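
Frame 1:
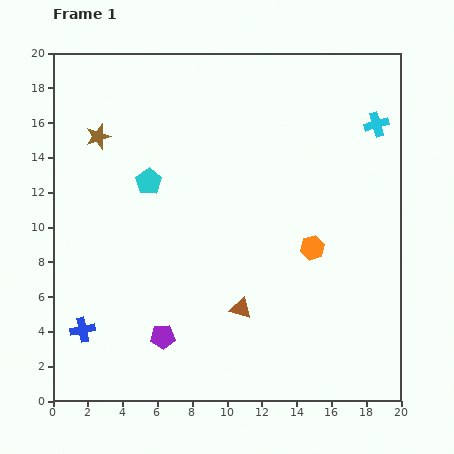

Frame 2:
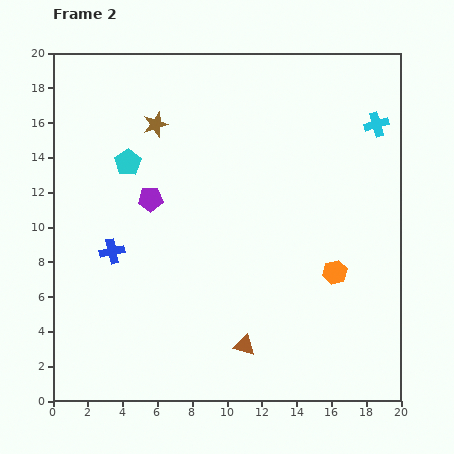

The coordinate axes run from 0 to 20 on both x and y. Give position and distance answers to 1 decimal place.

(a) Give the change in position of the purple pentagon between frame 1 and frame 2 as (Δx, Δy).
(-0.7, 7.9)

The purple pentagon was at (6.3, 3.7) in frame 1 and (5.6, 11.6) in frame 2.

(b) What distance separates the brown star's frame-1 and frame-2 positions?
3.4

The brown star moved from (2.6, 15.2) to (5.9, 15.9), a distance of √(3.3² + 0.7²) ≈ 3.4.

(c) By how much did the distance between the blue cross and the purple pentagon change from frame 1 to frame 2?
-0.9

Distance in frame 1: 4.6. Distance in frame 2: 3.7.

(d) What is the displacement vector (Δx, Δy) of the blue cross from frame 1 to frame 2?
(1.7, 4.5)

The blue cross was at (1.7, 4.1) in frame 1 and (3.4, 8.6) in frame 2.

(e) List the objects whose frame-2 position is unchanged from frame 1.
the cyan cross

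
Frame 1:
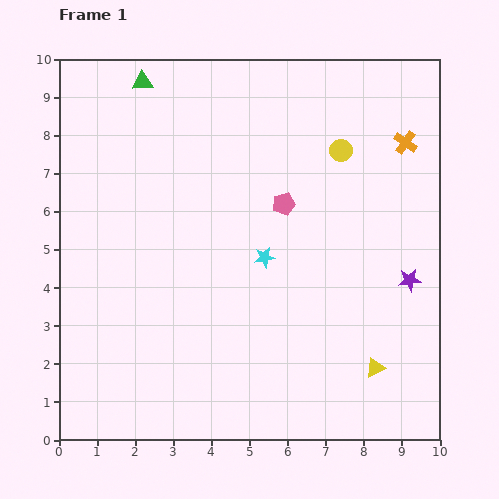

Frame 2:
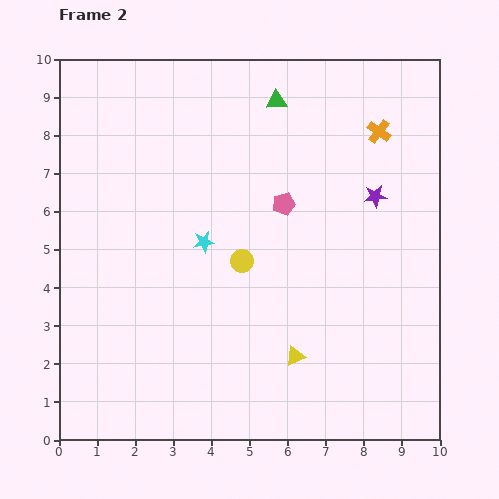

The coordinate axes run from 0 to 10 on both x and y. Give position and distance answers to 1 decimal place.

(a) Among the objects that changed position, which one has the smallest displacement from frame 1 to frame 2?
the orange cross

(moved 0.8)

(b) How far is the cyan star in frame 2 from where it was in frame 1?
1.6

The cyan star moved from (5.4, 4.8) to (3.8, 5.2), a distance of √(1.6² + 0.4²) ≈ 1.6.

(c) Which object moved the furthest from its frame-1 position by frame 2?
the yellow circle

(moved 3.9; next 3.5)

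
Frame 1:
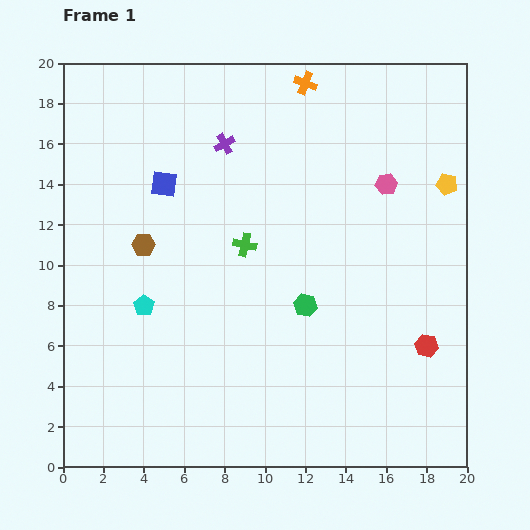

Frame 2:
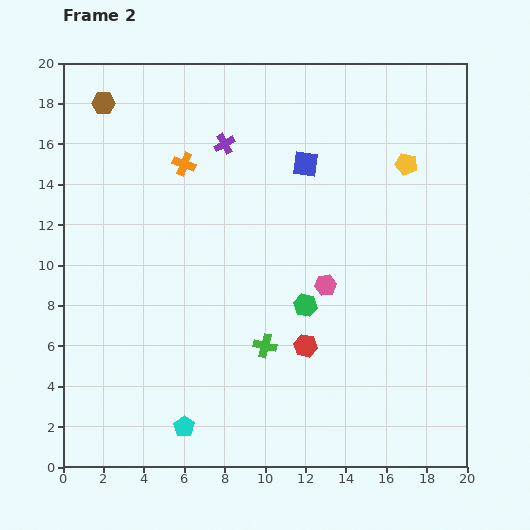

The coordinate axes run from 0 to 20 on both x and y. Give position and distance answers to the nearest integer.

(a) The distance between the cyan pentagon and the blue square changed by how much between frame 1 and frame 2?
+8

Distance in frame 1: 6. Distance in frame 2: 14.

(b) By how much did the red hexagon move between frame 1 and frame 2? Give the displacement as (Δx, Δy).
(-6, 0)

The red hexagon was at (18, 6) in frame 1 and (12, 6) in frame 2.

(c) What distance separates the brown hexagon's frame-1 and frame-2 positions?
7

The brown hexagon moved from (4, 11) to (2, 18), a distance of √(2² + 7²) ≈ 7.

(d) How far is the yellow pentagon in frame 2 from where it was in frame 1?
2

The yellow pentagon moved from (19, 14) to (17, 15), a distance of √(2² + 1²) ≈ 2.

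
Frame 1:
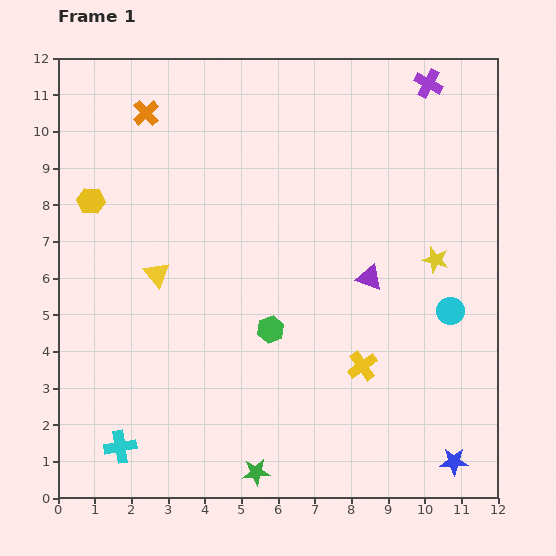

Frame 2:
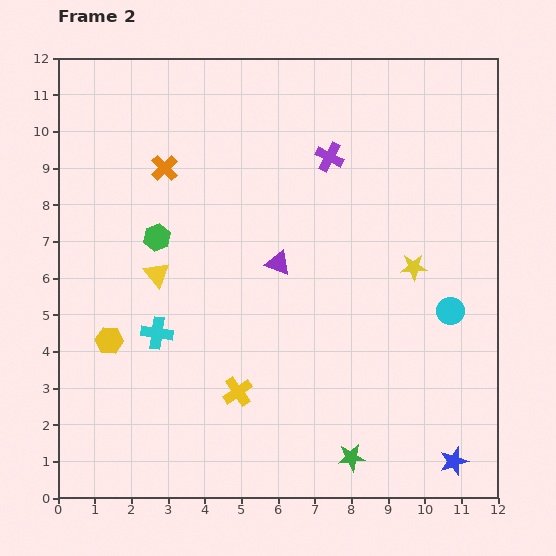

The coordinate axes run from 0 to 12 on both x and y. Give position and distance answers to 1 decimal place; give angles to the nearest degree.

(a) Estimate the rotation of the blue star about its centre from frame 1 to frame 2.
19° counter-clockwise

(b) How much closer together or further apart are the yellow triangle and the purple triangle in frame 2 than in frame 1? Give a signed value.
-2.5

Distance in frame 1: 5.8. Distance in frame 2: 3.3.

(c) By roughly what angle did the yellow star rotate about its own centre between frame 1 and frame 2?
16° counter-clockwise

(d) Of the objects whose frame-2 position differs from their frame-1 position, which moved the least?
the yellow star

(moved 0.6)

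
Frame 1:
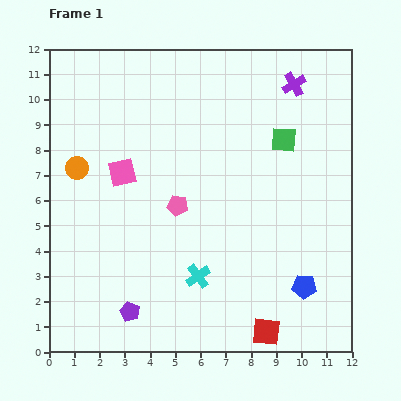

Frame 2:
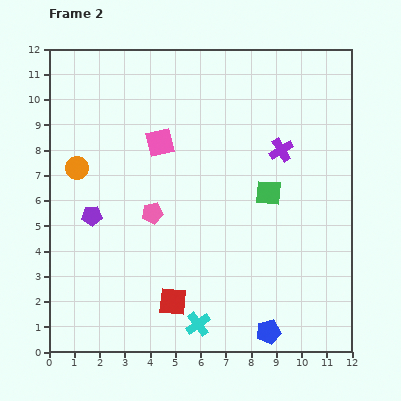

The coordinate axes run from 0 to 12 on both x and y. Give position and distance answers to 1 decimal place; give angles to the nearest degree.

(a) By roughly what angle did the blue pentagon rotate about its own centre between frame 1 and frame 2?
16° counter-clockwise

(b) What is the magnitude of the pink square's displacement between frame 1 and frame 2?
1.9

The pink square moved from (2.9, 7.1) to (4.4, 8.3), a distance of √(1.5² + 1.2²) ≈ 1.9.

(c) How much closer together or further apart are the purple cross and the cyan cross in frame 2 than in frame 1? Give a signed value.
-0.9

Distance in frame 1: 8.5. Distance in frame 2: 7.6.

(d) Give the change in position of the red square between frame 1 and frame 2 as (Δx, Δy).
(-3.7, 1.2)

The red square was at (8.6, 0.8) in frame 1 and (4.9, 2.0) in frame 2.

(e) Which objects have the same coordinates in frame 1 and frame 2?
the orange circle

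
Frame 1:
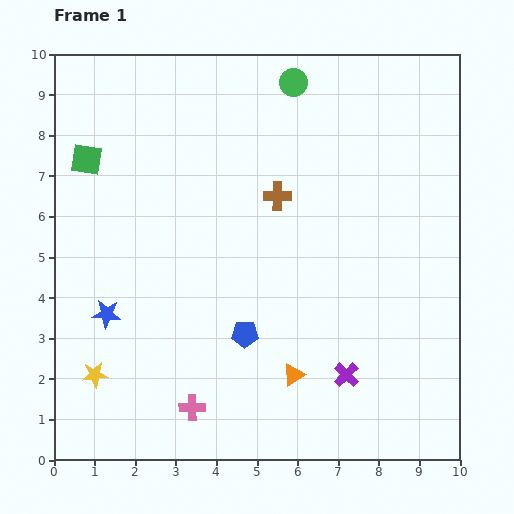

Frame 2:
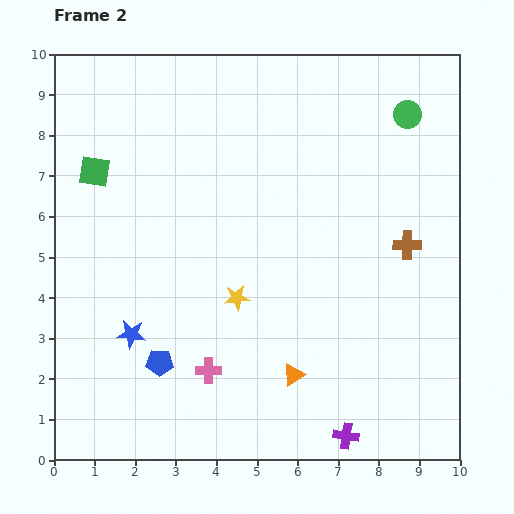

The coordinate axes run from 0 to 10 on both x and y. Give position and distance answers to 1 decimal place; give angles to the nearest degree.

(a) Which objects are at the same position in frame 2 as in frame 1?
the orange triangle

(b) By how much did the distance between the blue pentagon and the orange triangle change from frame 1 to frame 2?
+1.7

Distance in frame 1: 1.6. Distance in frame 2: 3.3.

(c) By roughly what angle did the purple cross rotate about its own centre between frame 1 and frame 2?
37° counter-clockwise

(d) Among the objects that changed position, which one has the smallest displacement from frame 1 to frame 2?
the green square

(moved 0.4)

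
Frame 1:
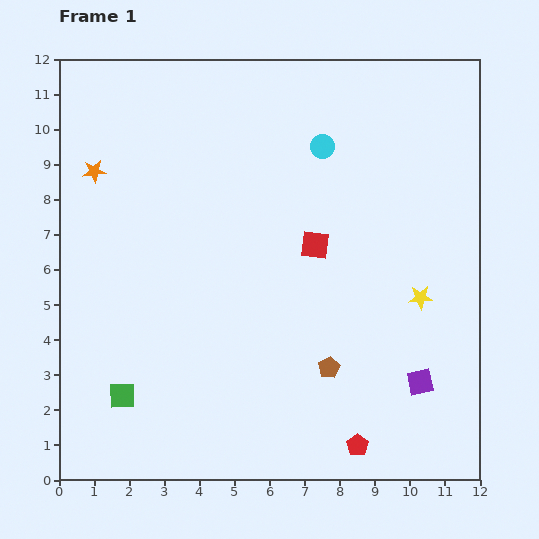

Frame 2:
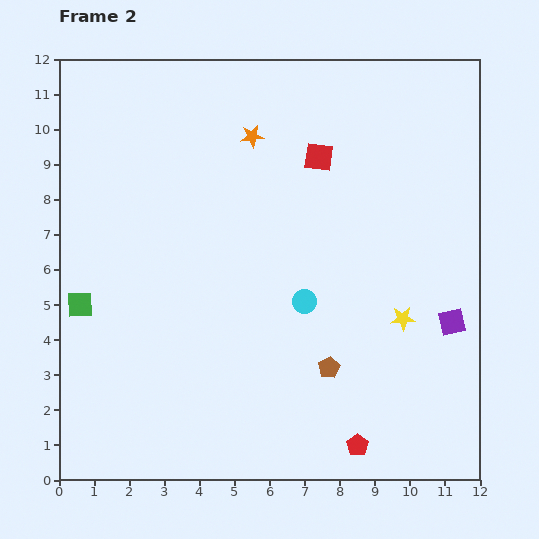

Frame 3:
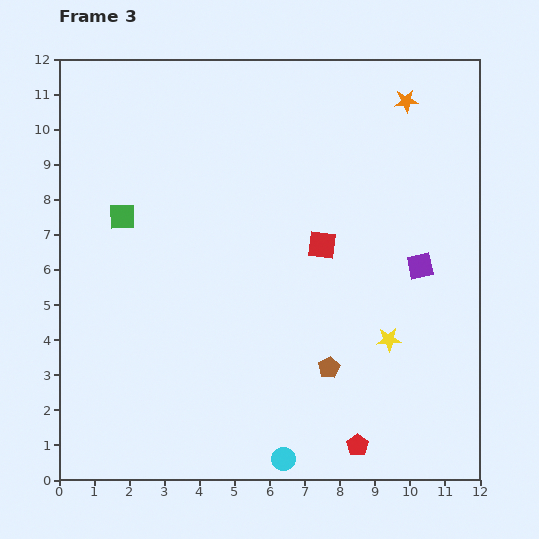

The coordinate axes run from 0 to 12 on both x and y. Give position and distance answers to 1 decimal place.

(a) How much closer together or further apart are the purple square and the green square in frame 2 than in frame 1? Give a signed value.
+2.1

Distance in frame 1: 8.5. Distance in frame 2: 10.6.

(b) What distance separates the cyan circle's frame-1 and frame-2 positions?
4.4

The cyan circle moved from (7.5, 9.5) to (7.0, 5.1), a distance of √(0.5² + 4.4²) ≈ 4.4.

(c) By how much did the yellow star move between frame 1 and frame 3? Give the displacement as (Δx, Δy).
(-0.9, -1.2)

The yellow star was at (10.3, 5.2) in frame 1 and (9.4, 4.0) in frame 3.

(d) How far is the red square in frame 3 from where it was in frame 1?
0.2

The red square moved from (7.3, 6.7) to (7.5, 6.7), a distance of √(0.2² + 0.0²) ≈ 0.2.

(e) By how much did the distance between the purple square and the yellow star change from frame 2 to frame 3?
+0.9

Distance in frame 2: 1.4. Distance in frame 3: 2.3.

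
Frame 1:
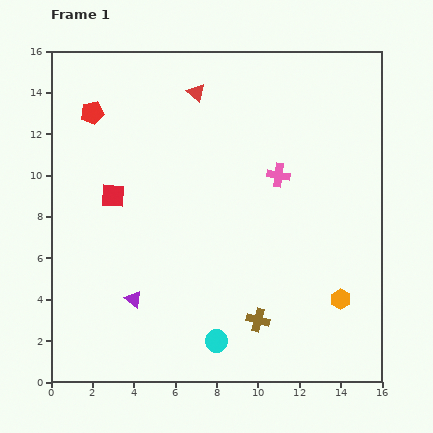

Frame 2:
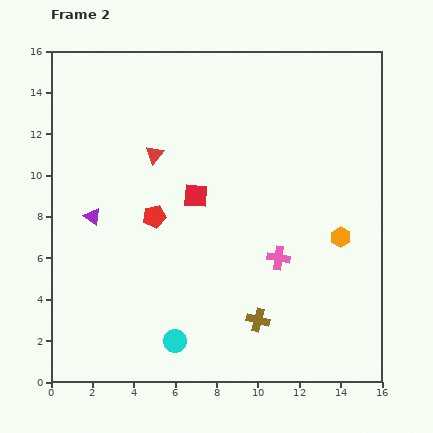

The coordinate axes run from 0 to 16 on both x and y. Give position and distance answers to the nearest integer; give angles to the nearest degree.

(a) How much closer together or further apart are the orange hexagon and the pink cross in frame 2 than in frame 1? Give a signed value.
-4

Distance in frame 1: 7. Distance in frame 2: 3.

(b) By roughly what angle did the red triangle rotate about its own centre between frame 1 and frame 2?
29° clockwise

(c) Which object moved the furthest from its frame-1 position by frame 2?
the red pentagon

(moved 6; next 4)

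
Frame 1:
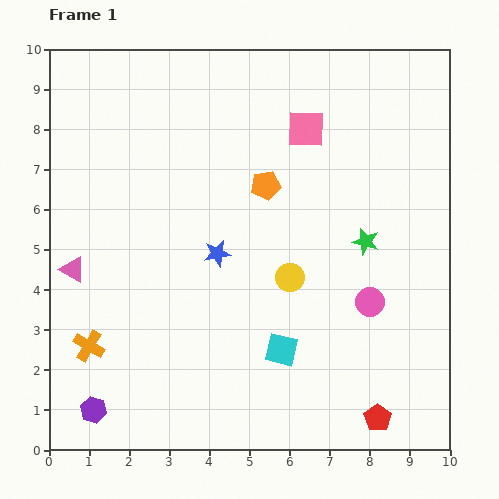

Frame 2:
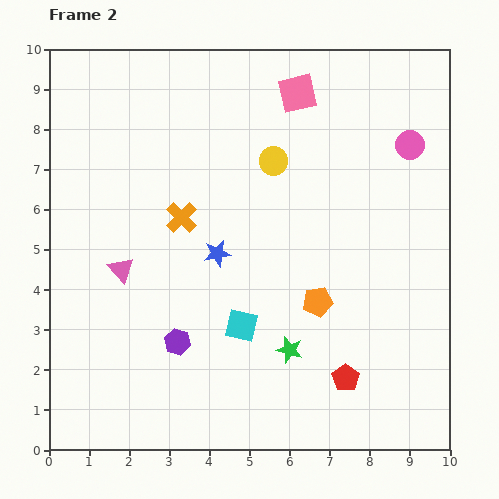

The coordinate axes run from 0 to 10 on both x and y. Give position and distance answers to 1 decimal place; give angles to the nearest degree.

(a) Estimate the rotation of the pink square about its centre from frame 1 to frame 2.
15° counter-clockwise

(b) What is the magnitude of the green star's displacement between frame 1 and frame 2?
3.3

The green star moved from (7.9, 5.2) to (6.0, 2.5), a distance of √(1.9² + 2.7²) ≈ 3.3.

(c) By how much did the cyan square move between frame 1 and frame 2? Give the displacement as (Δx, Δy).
(-1.0, 0.6)

The cyan square was at (5.8, 2.5) in frame 1 and (4.8, 3.1) in frame 2.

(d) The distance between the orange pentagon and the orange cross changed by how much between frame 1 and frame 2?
-1.9

Distance in frame 1: 5.9. Distance in frame 2: 4.0.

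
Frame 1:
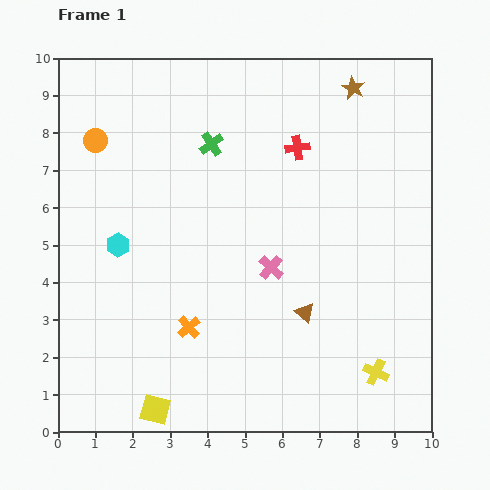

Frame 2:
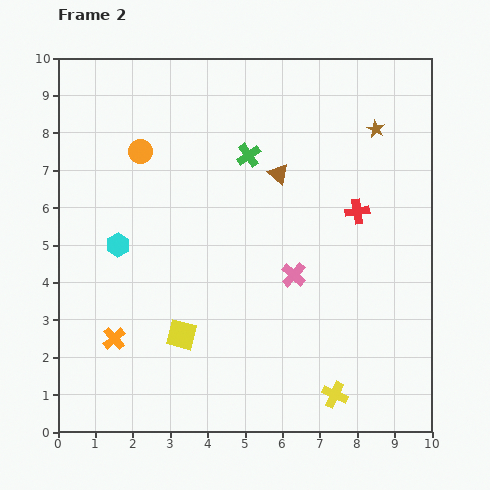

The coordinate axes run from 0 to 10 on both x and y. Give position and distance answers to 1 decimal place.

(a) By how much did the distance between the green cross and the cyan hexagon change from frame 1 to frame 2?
+0.5

Distance in frame 1: 3.7. Distance in frame 2: 4.2.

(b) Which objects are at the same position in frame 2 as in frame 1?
the cyan hexagon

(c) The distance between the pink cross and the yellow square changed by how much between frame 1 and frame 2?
-1.5

Distance in frame 1: 4.9. Distance in frame 2: 3.4.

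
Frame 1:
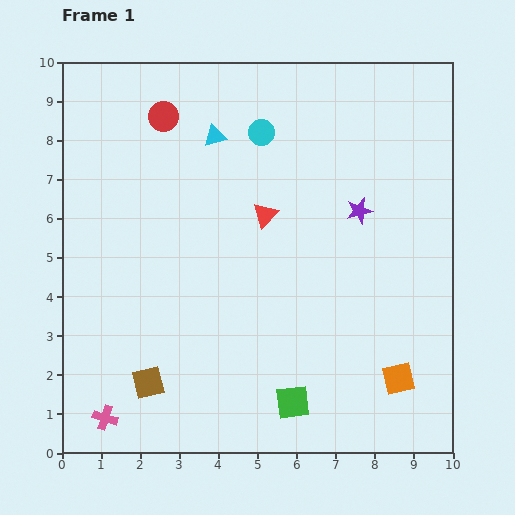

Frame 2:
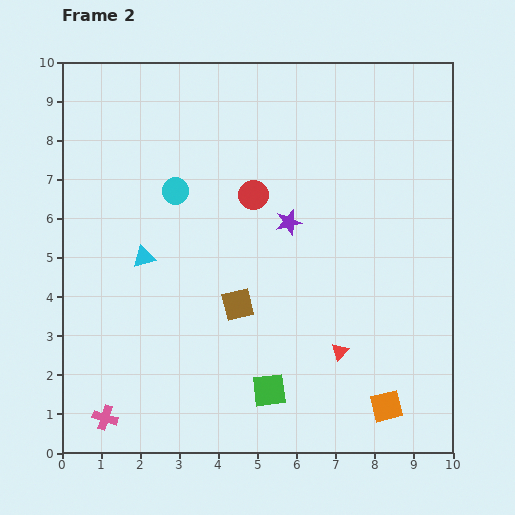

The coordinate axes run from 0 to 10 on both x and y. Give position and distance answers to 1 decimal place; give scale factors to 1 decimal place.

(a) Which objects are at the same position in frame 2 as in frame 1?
the pink cross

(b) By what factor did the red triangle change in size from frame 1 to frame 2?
0.7×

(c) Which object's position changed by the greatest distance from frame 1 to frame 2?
the red triangle

(moved 4.0; next 3.6)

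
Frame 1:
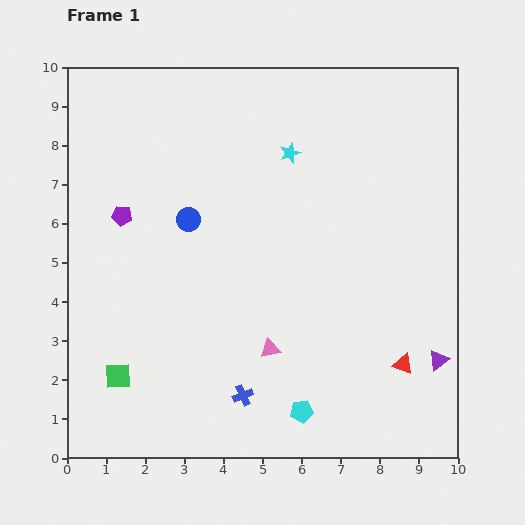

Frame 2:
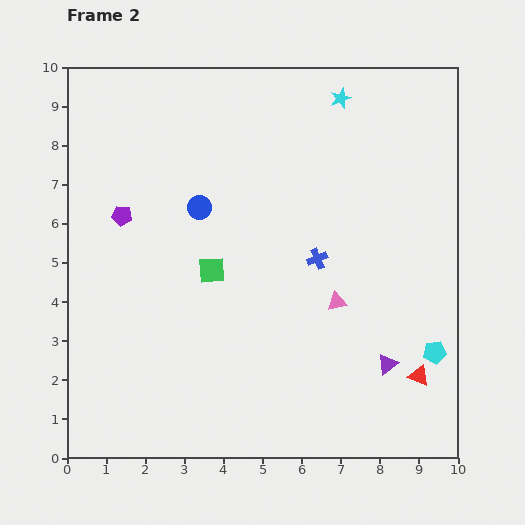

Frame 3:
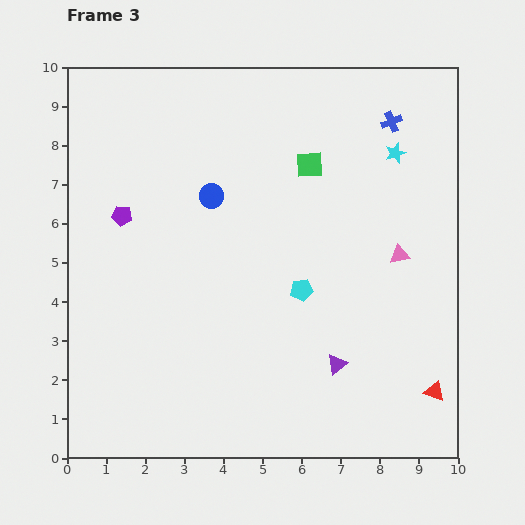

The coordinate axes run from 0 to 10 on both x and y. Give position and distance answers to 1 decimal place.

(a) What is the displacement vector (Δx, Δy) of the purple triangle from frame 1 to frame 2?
(-1.3, -0.1)

The purple triangle was at (9.5, 2.5) in frame 1 and (8.2, 2.4) in frame 2.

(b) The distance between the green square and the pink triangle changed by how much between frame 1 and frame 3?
-0.7

Distance in frame 1: 4.0. Distance in frame 3: 3.3.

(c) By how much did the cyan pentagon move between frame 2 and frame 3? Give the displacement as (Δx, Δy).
(-3.4, 1.6)

The cyan pentagon was at (9.4, 2.7) in frame 2 and (6.0, 4.3) in frame 3.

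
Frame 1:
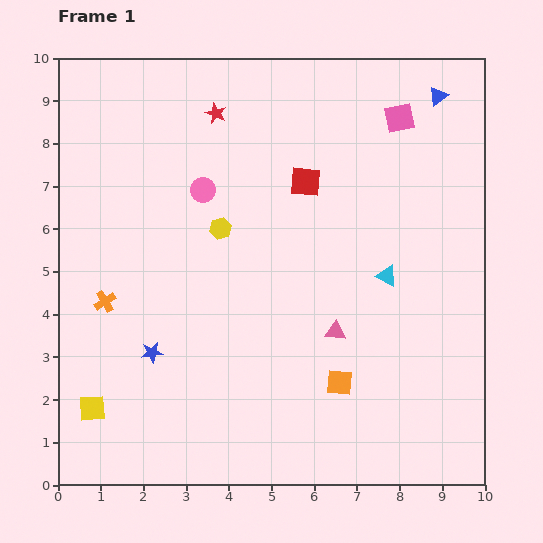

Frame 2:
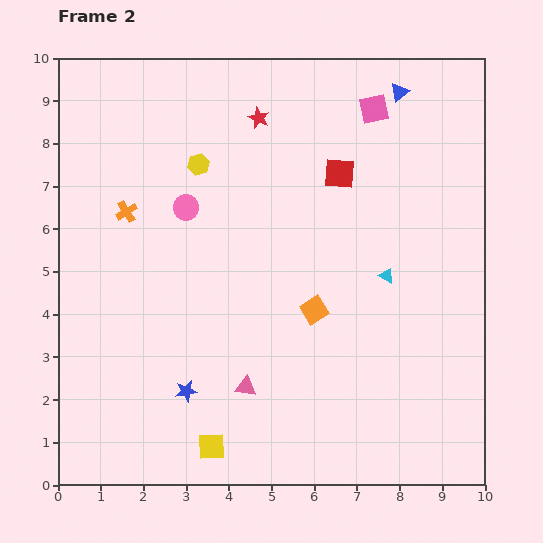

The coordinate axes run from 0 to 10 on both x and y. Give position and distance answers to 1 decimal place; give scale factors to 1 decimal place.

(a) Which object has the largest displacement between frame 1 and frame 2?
the yellow square

(moved 2.9; next 2.5)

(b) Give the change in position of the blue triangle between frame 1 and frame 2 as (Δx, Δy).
(-0.9, 0.1)

The blue triangle was at (8.9, 9.1) in frame 1 and (8.0, 9.2) in frame 2.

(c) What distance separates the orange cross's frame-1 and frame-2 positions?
2.2

The orange cross moved from (1.1, 4.3) to (1.6, 6.4), a distance of √(0.5² + 2.1²) ≈ 2.2.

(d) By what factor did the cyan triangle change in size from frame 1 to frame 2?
0.7×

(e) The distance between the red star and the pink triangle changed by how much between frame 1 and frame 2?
+0.5

Distance in frame 1: 5.8. Distance in frame 2: 6.3.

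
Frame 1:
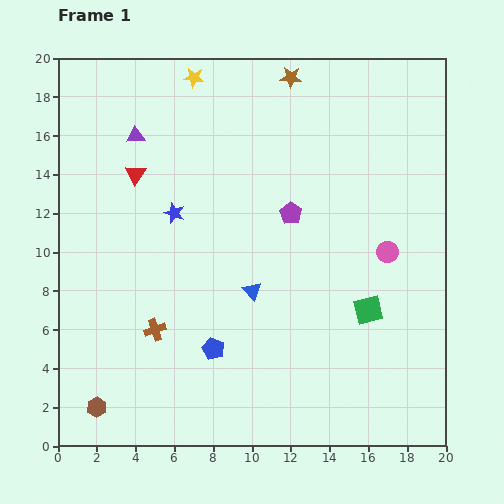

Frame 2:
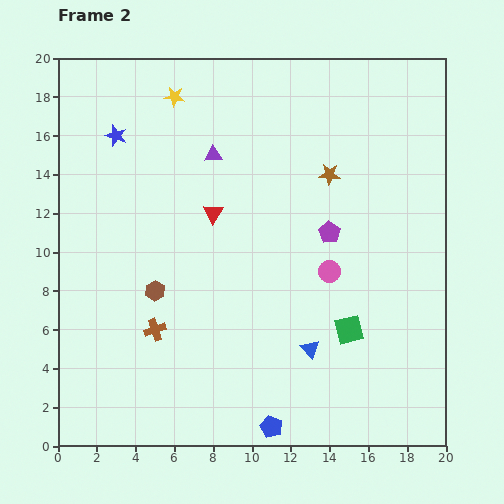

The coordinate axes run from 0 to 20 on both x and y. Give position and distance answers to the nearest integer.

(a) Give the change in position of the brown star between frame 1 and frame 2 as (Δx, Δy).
(2, -5)

The brown star was at (12, 19) in frame 1 and (14, 14) in frame 2.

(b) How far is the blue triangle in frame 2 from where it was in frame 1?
4

The blue triangle moved from (10, 8) to (13, 5), a distance of √(3² + 3²) ≈ 4.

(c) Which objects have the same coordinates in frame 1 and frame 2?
the brown cross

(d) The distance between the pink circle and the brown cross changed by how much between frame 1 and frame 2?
-4

Distance in frame 1: 13. Distance in frame 2: 9.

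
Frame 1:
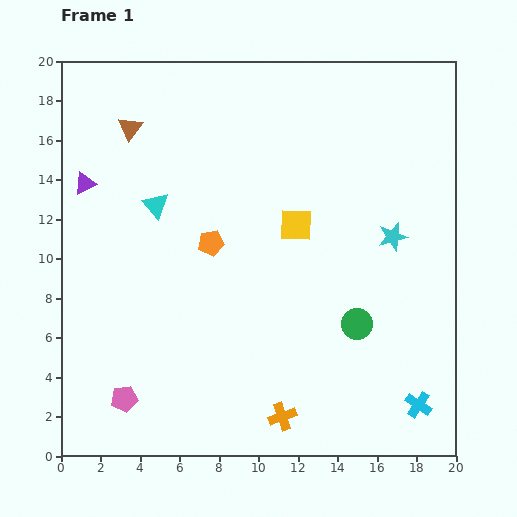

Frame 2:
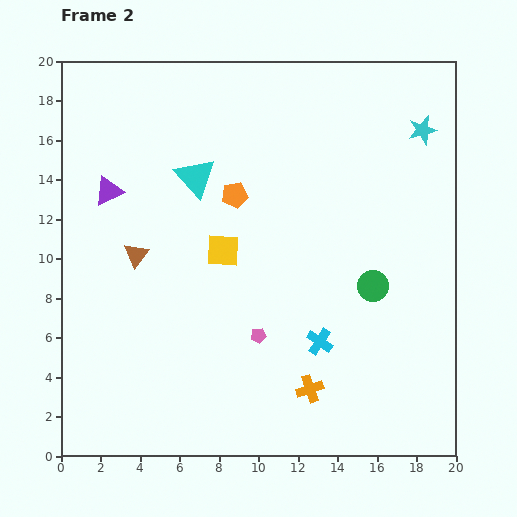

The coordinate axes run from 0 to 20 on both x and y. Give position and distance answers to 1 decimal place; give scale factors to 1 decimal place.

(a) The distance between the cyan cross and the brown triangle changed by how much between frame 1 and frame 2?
-9.9

Distance in frame 1: 20.2. Distance in frame 2: 10.3.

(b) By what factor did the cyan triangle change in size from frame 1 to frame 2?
1.5×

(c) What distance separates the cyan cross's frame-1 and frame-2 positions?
5.9

The cyan cross moved from (18.1, 2.6) to (13.1, 5.8), a distance of √(5.0² + 3.2²) ≈ 5.9.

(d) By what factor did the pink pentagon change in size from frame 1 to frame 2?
0.6×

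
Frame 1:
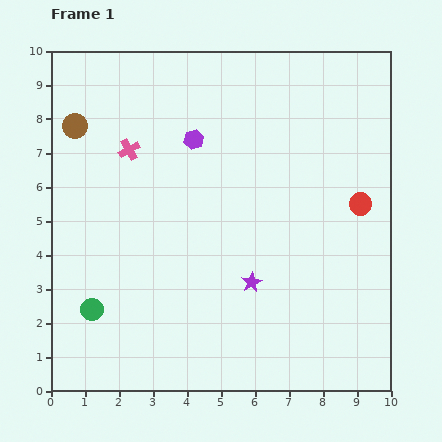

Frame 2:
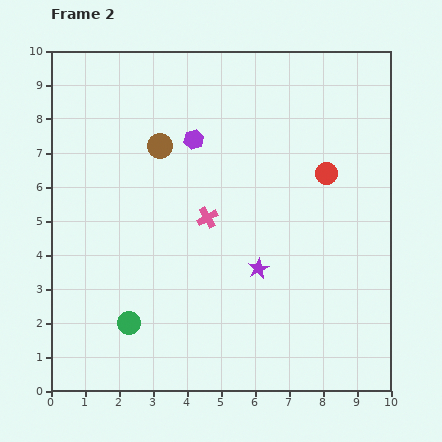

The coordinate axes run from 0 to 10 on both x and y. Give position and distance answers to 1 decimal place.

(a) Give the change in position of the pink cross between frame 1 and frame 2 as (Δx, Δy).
(2.3, -2.0)

The pink cross was at (2.3, 7.1) in frame 1 and (4.6, 5.1) in frame 2.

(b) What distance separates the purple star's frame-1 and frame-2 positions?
0.4

The purple star moved from (5.9, 3.2) to (6.1, 3.6), a distance of √(0.2² + 0.4²) ≈ 0.4.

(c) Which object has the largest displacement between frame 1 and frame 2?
the pink cross

(moved 3.0; next 2.6)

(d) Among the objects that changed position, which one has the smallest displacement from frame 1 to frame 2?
the purple star

(moved 0.4)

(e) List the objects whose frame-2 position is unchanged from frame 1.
the purple hexagon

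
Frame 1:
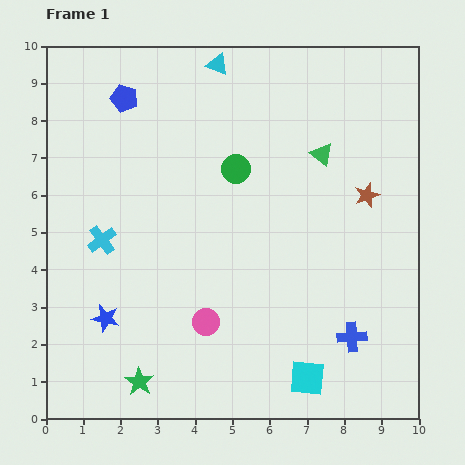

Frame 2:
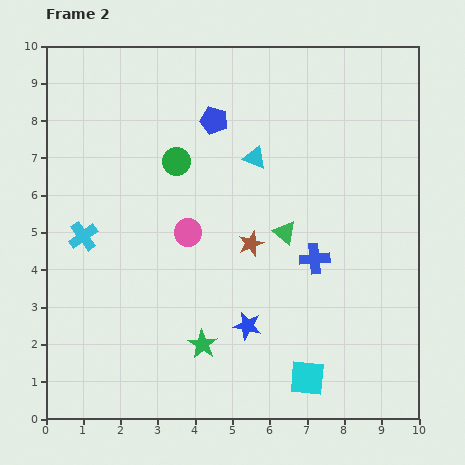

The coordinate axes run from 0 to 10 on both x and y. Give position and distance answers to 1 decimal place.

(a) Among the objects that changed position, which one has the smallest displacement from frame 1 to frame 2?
the cyan cross

(moved 0.5)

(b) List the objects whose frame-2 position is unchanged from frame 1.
the cyan square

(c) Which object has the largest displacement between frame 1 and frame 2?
the blue star

(moved 3.8; next 3.4)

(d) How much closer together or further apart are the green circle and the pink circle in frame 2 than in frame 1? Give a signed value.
-2.3

Distance in frame 1: 4.2. Distance in frame 2: 1.9.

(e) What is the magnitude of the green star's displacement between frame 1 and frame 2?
2.0

The green star moved from (2.5, 1.0) to (4.2, 2.0), a distance of √(1.7² + 1.0²) ≈ 2.0.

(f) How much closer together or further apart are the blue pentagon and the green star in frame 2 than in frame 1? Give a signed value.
-1.6

Distance in frame 1: 7.6. Distance in frame 2: 6.0.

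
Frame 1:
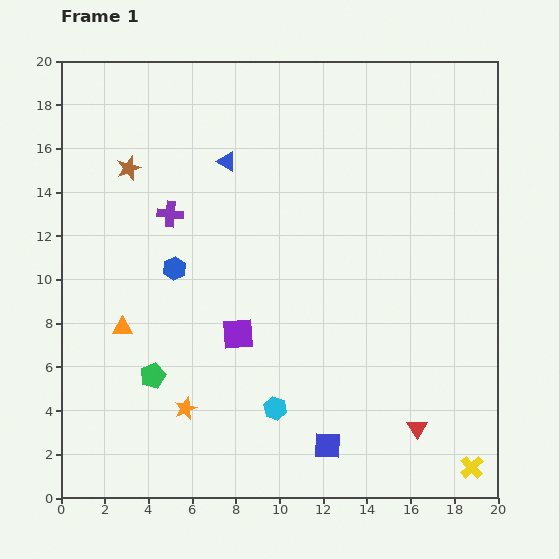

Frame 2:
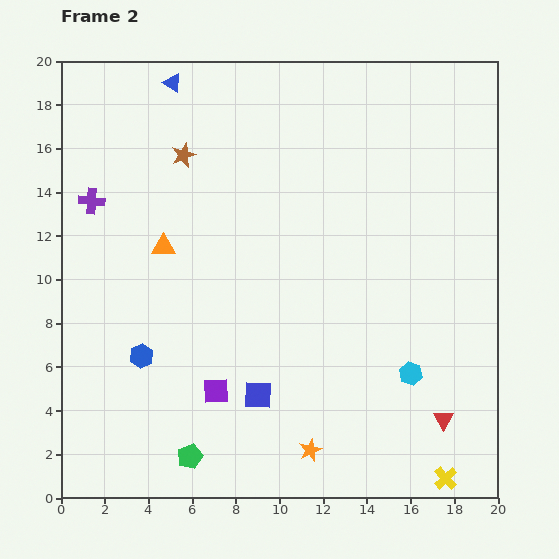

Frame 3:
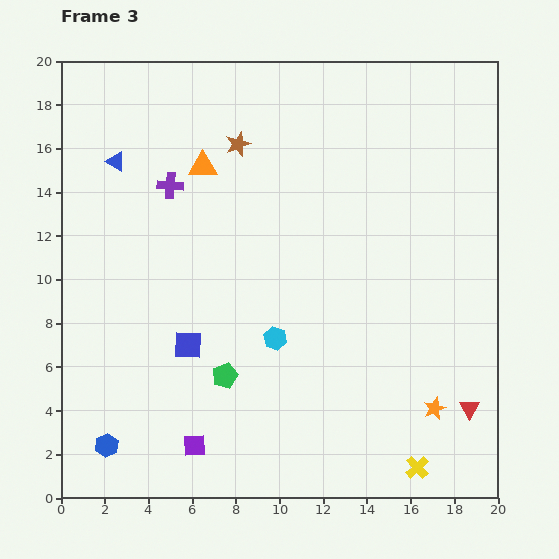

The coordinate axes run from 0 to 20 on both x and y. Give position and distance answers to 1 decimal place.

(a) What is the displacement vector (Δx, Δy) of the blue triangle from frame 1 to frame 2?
(-2.5, 3.6)

The blue triangle was at (7.6, 15.4) in frame 1 and (5.1, 19.0) in frame 2.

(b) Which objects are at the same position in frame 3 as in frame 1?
none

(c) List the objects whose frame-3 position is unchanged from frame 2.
none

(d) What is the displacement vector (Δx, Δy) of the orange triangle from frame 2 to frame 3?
(1.8, 3.7)

The orange triangle was at (4.7, 11.5) in frame 2 and (6.5, 15.2) in frame 3.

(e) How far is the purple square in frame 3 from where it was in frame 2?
2.7

The purple square moved from (7.1, 4.9) to (6.1, 2.4), a distance of √(1.0² + 2.5²) ≈ 2.7.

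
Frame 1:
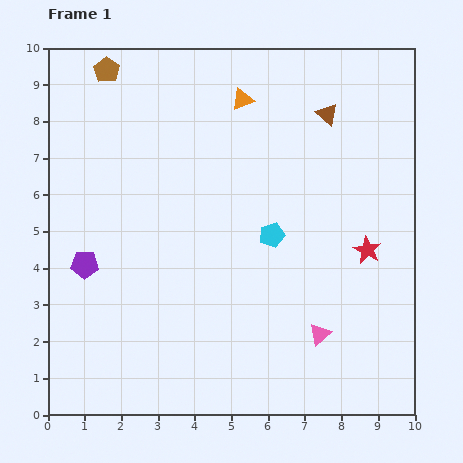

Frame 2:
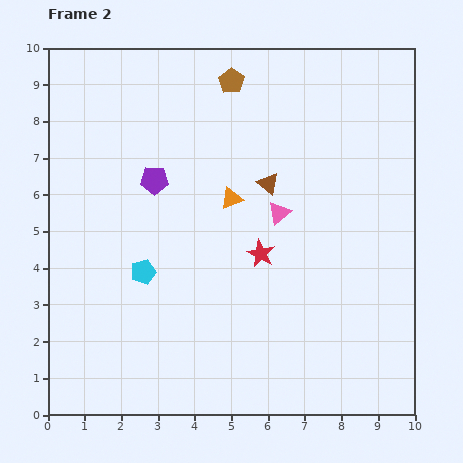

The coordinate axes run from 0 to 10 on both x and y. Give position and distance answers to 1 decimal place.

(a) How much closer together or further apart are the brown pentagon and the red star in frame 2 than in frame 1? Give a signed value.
-3.8

Distance in frame 1: 8.6. Distance in frame 2: 4.8.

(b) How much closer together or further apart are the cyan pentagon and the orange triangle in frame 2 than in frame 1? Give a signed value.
-0.7

Distance in frame 1: 3.8. Distance in frame 2: 3.1.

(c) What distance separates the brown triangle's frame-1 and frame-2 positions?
2.5

The brown triangle moved from (7.6, 8.2) to (6.0, 6.3), a distance of √(1.6² + 1.9²) ≈ 2.5.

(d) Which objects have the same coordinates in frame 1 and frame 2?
none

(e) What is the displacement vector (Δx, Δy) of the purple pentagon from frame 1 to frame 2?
(1.9, 2.3)

The purple pentagon was at (1.0, 4.1) in frame 1 and (2.9, 6.4) in frame 2.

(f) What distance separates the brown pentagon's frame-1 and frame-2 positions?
3.4

The brown pentagon moved from (1.6, 9.4) to (5.0, 9.1), a distance of √(3.4² + 0.3²) ≈ 3.4.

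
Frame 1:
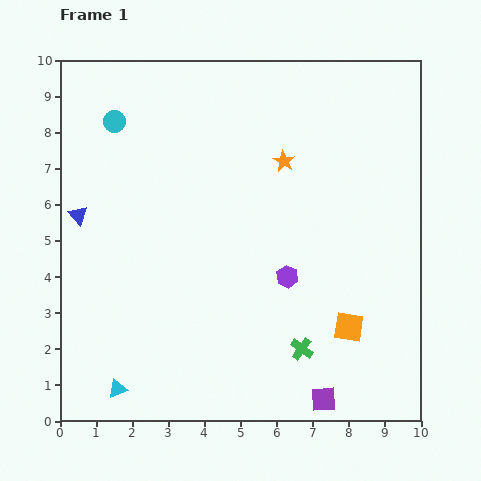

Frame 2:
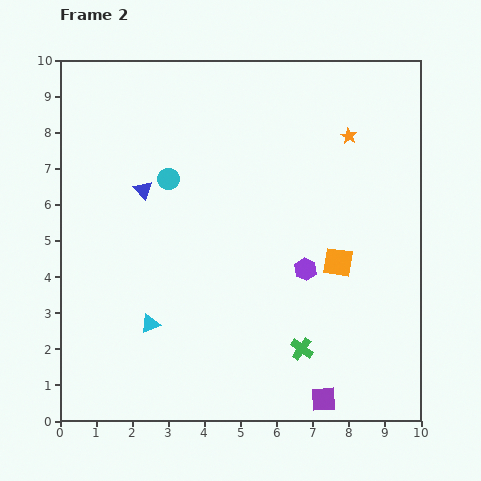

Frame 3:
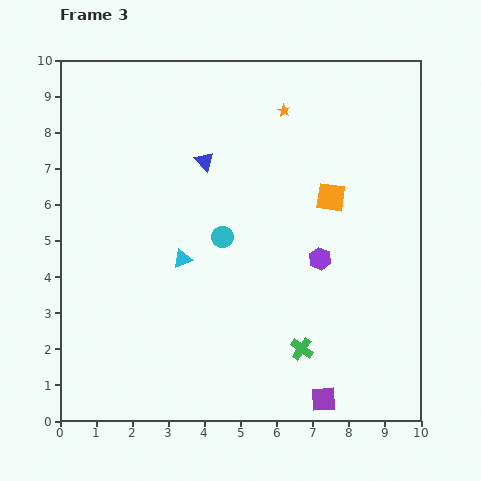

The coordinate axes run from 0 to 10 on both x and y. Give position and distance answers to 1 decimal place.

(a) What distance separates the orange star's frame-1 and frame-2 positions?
1.9

The orange star moved from (6.2, 7.2) to (8.0, 7.9), a distance of √(1.8² + 0.7²) ≈ 1.9.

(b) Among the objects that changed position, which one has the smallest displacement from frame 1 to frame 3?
the purple hexagon

(moved 1.0)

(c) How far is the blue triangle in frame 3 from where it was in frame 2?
1.9

The blue triangle moved from (2.3, 6.4) to (4.0, 7.2), a distance of √(1.7² + 0.8²) ≈ 1.9.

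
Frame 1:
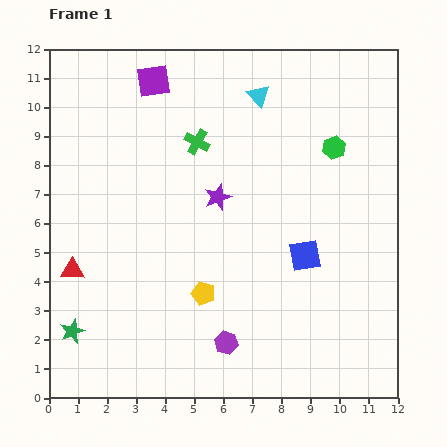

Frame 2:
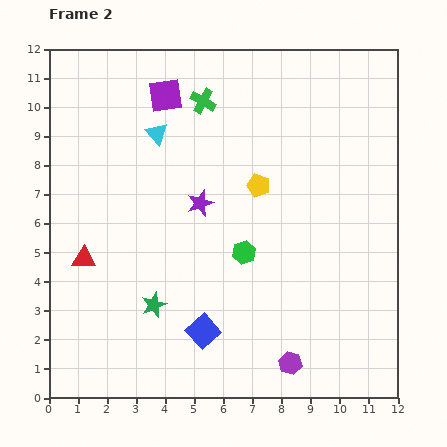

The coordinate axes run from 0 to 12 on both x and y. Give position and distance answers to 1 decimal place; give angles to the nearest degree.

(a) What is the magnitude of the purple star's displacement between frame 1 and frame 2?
0.6

The purple star moved from (5.8, 6.9) to (5.2, 6.7), a distance of √(0.6² + 0.2²) ≈ 0.6.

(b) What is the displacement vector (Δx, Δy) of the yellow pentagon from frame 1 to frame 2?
(1.9, 3.7)

The yellow pentagon was at (5.3, 3.6) in frame 1 and (7.2, 7.3) in frame 2.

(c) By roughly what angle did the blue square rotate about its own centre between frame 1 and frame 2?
32° counter-clockwise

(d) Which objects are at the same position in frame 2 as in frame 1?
none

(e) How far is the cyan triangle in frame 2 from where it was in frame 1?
3.7

The cyan triangle moved from (7.2, 10.4) to (3.7, 9.1), a distance of √(3.5² + 1.3²) ≈ 3.7.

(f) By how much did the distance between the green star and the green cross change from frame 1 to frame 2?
-0.6

Distance in frame 1: 7.8. Distance in frame 2: 7.2.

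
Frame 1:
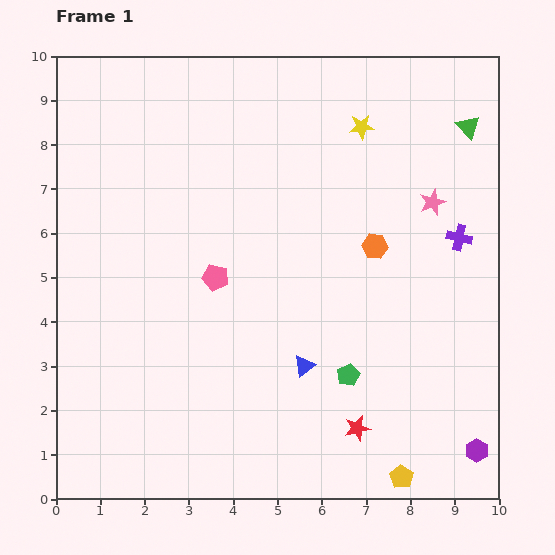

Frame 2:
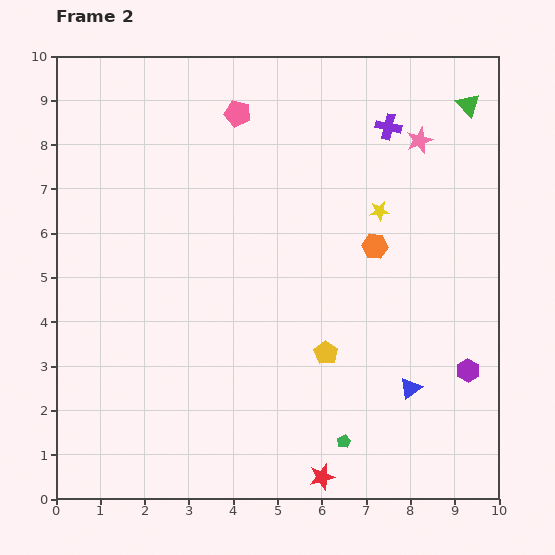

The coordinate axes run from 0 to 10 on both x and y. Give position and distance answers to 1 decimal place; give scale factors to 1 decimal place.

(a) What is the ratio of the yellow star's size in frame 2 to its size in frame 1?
0.8×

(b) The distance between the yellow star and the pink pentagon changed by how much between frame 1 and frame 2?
-0.8

Distance in frame 1: 4.7. Distance in frame 2: 3.9.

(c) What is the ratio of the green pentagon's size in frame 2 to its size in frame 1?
0.6×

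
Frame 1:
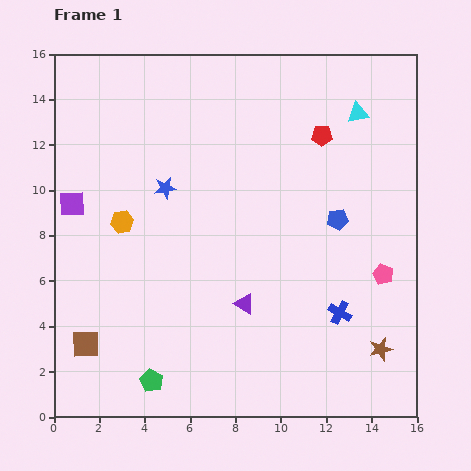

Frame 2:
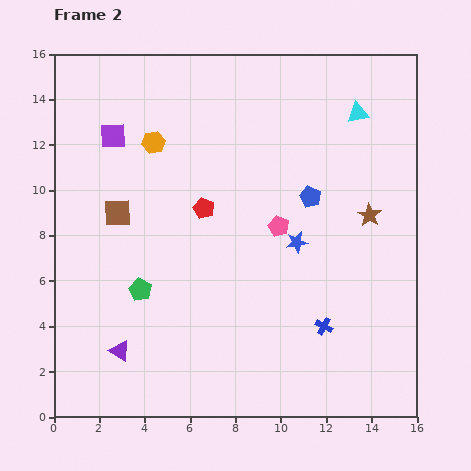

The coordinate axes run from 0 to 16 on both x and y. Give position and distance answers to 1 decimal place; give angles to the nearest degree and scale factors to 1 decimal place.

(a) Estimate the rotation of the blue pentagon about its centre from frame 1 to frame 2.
31° clockwise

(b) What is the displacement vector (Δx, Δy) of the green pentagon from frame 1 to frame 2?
(-0.5, 4.0)

The green pentagon was at (4.3, 1.6) in frame 1 and (3.8, 5.6) in frame 2.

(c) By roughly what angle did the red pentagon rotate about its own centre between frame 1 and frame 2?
22° clockwise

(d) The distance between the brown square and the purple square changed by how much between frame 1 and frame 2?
-2.8

Distance in frame 1: 6.2. Distance in frame 2: 3.4.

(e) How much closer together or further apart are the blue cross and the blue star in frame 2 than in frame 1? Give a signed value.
-5.6

Distance in frame 1: 9.5. Distance in frame 2: 3.9.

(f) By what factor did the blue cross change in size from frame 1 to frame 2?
0.8×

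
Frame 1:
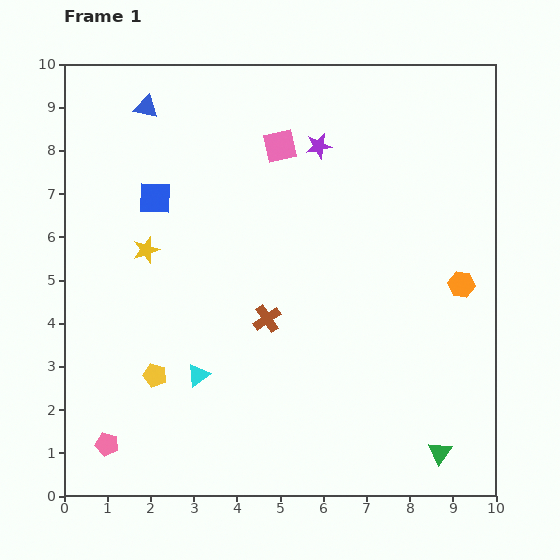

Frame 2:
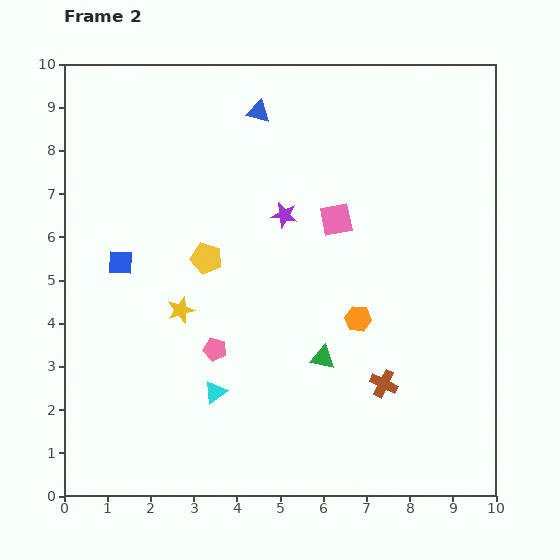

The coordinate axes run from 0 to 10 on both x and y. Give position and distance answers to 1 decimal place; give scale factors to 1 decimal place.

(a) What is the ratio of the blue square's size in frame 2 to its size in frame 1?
0.8×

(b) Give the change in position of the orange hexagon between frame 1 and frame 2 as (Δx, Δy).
(-2.4, -0.8)

The orange hexagon was at (9.2, 4.9) in frame 1 and (6.8, 4.1) in frame 2.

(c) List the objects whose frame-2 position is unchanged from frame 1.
none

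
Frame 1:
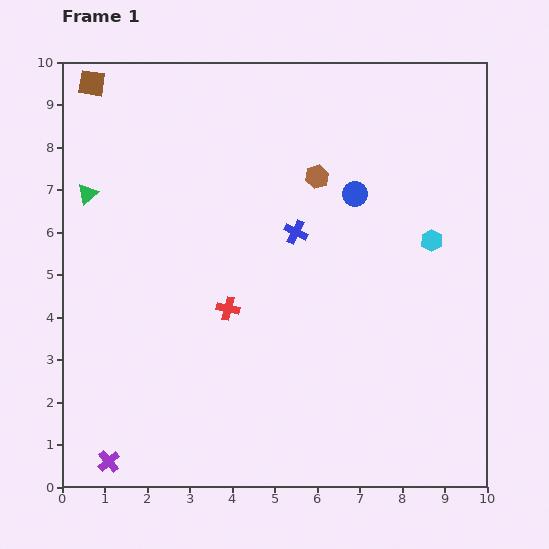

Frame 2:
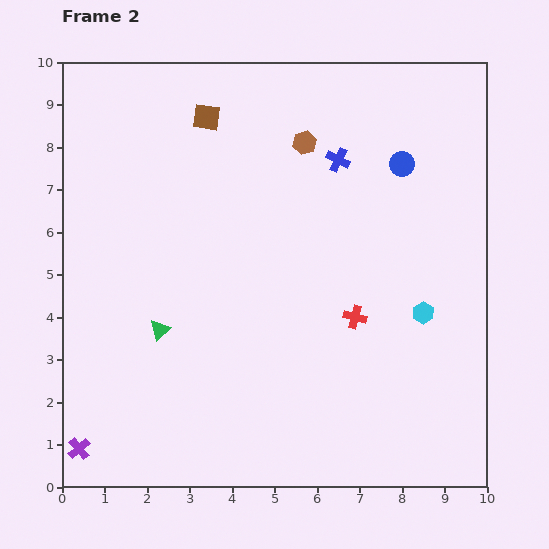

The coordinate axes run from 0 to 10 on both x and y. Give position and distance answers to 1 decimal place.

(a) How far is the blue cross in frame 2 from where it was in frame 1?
2.0

The blue cross moved from (5.5, 6.0) to (6.5, 7.7), a distance of √(1.0² + 1.7²) ≈ 2.0.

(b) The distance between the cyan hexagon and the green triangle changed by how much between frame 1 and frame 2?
-2.0

Distance in frame 1: 8.2. Distance in frame 2: 6.2.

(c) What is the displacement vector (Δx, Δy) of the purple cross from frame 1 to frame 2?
(-0.7, 0.3)

The purple cross was at (1.1, 0.6) in frame 1 and (0.4, 0.9) in frame 2.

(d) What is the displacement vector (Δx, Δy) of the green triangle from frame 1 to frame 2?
(1.7, -3.2)

The green triangle was at (0.6, 6.9) in frame 1 and (2.3, 3.7) in frame 2.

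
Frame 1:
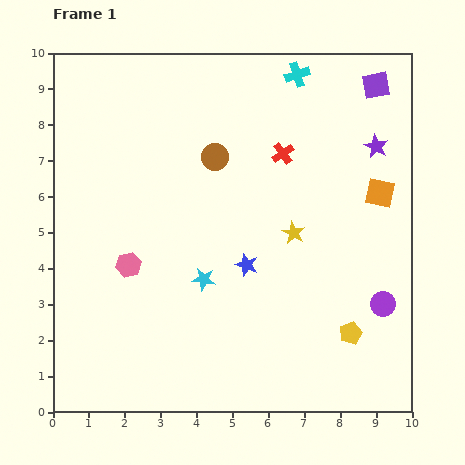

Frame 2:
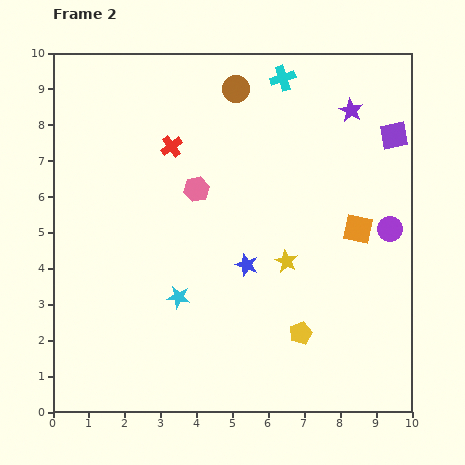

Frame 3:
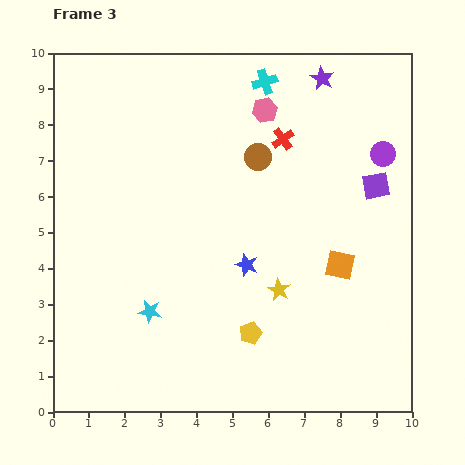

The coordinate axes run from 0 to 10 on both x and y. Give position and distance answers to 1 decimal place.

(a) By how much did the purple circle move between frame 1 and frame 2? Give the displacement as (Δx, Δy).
(0.2, 2.1)

The purple circle was at (9.2, 3.0) in frame 1 and (9.4, 5.1) in frame 2.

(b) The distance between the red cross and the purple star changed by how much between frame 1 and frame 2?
+2.5

Distance in frame 1: 2.6. Distance in frame 2: 5.1.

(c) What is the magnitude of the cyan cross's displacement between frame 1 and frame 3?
0.9

The cyan cross moved from (6.8, 9.4) to (5.9, 9.2), a distance of √(0.9² + 0.2²) ≈ 0.9.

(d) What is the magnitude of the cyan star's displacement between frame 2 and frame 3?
0.9

The cyan star moved from (3.5, 3.2) to (2.7, 2.8), a distance of √(0.8² + 0.4²) ≈ 0.9.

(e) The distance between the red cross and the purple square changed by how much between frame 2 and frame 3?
-3.3

Distance in frame 2: 6.2. Distance in frame 3: 2.9.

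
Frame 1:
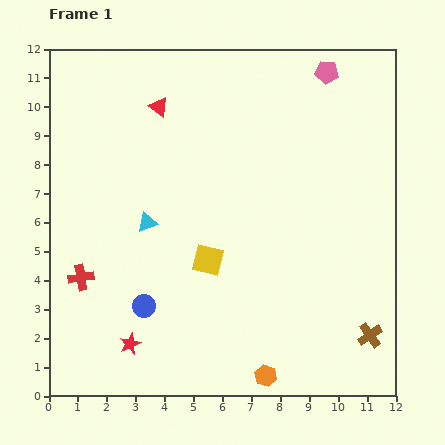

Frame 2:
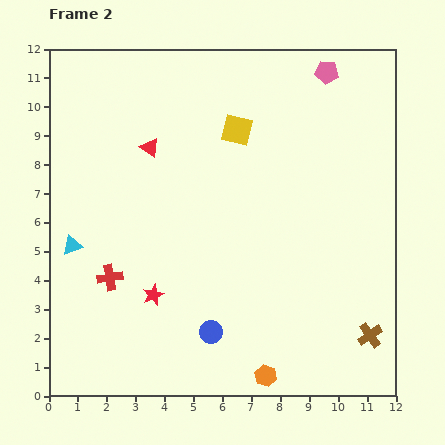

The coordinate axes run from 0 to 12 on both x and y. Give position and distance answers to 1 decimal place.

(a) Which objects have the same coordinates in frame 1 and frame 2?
the brown cross, the pink pentagon, the orange hexagon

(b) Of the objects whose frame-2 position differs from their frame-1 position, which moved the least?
the red cross

(moved 1.0)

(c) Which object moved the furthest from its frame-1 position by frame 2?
the yellow square

(moved 4.6; next 2.7)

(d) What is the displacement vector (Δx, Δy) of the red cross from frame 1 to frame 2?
(1.0, 0.0)

The red cross was at (1.1, 4.1) in frame 1 and (2.1, 4.1) in frame 2.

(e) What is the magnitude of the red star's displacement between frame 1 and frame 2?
1.9

The red star moved from (2.8, 1.8) to (3.6, 3.5), a distance of √(0.8² + 1.7²) ≈ 1.9.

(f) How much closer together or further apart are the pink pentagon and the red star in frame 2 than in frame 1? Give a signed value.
-1.8

Distance in frame 1: 11.6. Distance in frame 2: 9.8.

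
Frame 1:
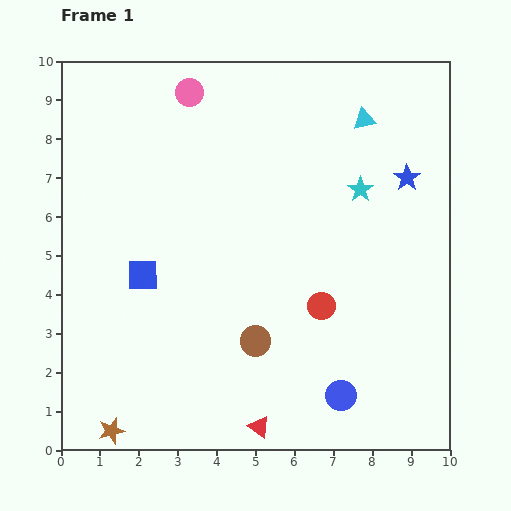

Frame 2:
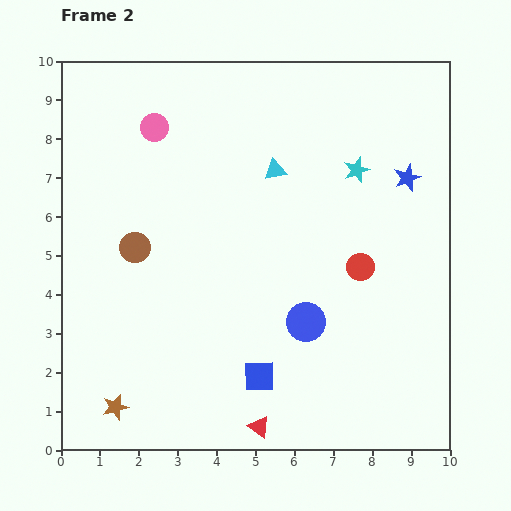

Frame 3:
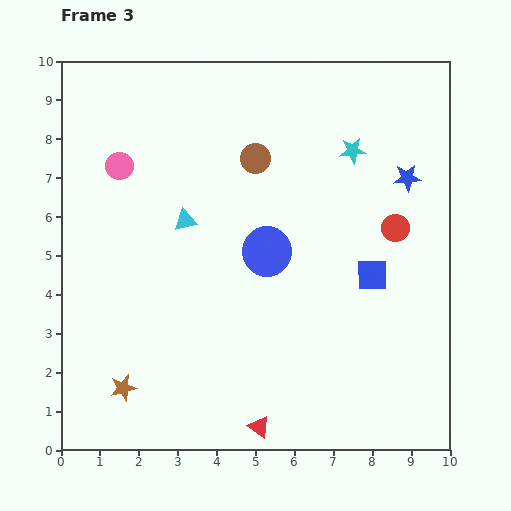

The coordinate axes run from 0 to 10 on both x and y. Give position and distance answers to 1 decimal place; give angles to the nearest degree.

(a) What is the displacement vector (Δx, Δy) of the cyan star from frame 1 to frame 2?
(-0.1, 0.5)

The cyan star was at (7.7, 6.7) in frame 1 and (7.6, 7.2) in frame 2.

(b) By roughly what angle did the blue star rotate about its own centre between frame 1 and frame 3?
31° clockwise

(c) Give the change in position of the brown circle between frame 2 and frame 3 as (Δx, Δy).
(3.1, 2.3)

The brown circle was at (1.9, 5.2) in frame 2 and (5.0, 7.5) in frame 3.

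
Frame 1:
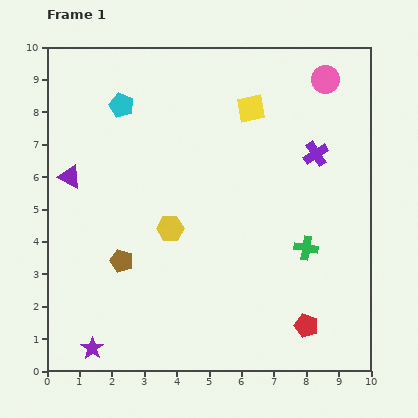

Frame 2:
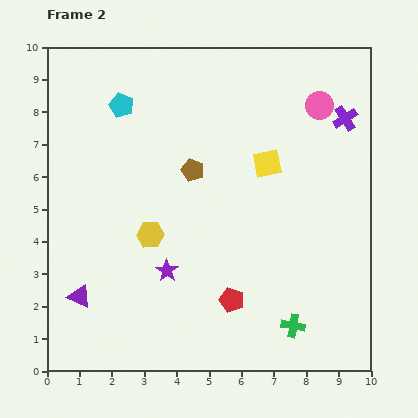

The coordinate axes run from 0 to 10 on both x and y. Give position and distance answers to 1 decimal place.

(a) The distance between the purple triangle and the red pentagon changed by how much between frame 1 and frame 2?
-3.9

Distance in frame 1: 8.6. Distance in frame 2: 4.7.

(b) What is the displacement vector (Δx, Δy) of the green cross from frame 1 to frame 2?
(-0.4, -2.4)

The green cross was at (8.0, 3.8) in frame 1 and (7.6, 1.4) in frame 2.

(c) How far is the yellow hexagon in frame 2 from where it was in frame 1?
0.6

The yellow hexagon moved from (3.8, 4.4) to (3.2, 4.2), a distance of √(0.6² + 0.2²) ≈ 0.6.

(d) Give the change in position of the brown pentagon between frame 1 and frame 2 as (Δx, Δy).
(2.2, 2.8)

The brown pentagon was at (2.3, 3.4) in frame 1 and (4.5, 6.2) in frame 2.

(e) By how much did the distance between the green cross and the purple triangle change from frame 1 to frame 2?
-0.9

Distance in frame 1: 7.6. Distance in frame 2: 6.7.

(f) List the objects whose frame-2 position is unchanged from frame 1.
the cyan pentagon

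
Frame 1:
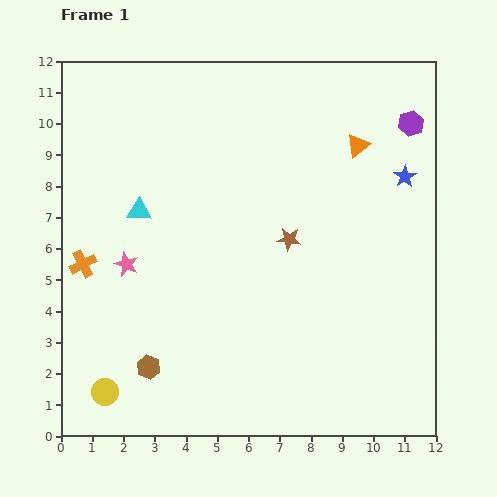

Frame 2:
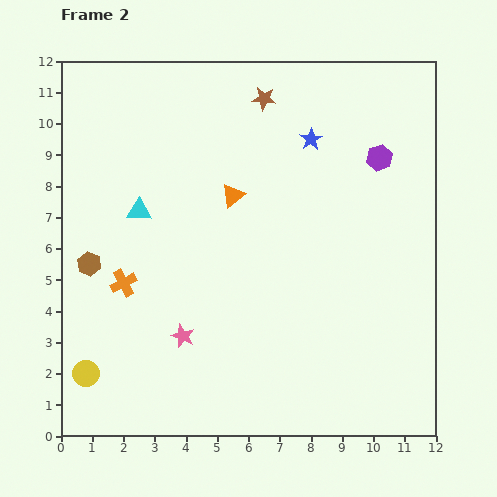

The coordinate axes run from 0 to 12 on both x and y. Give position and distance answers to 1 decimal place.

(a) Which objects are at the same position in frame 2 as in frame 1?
the cyan triangle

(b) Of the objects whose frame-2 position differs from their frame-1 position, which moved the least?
the yellow circle

(moved 0.8)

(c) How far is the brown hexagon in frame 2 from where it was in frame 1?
3.8

The brown hexagon moved from (2.8, 2.2) to (0.9, 5.5), a distance of √(1.9² + 3.3²) ≈ 3.8.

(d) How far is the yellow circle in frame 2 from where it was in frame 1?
0.8

The yellow circle moved from (1.4, 1.4) to (0.8, 2.0), a distance of √(0.6² + 0.6²) ≈ 0.8.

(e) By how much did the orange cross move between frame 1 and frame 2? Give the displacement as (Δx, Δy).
(1.3, -0.6)

The orange cross was at (0.7, 5.5) in frame 1 and (2.0, 4.9) in frame 2.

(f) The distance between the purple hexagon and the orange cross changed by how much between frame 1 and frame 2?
-2.3

Distance in frame 1: 11.4. Distance in frame 2: 9.1.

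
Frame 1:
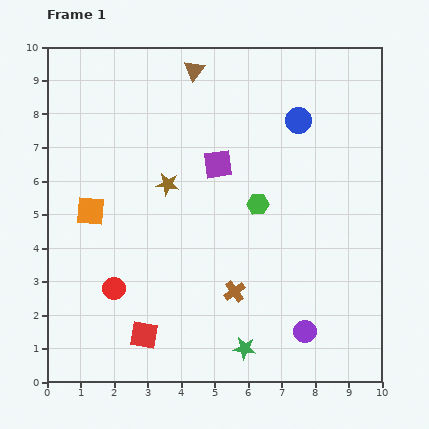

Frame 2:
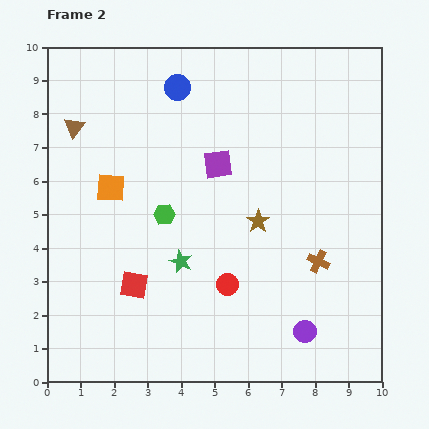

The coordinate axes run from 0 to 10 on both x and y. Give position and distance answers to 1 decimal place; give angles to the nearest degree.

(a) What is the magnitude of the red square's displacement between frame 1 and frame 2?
1.5

The red square moved from (2.9, 1.4) to (2.6, 2.9), a distance of √(0.3² + 1.5²) ≈ 1.5.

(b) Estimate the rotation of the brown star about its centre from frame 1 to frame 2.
29° clockwise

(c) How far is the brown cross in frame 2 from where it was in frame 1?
2.7

The brown cross moved from (5.6, 2.7) to (8.1, 3.6), a distance of √(2.5² + 0.9²) ≈ 2.7.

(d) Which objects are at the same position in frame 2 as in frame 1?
the purple circle, the purple square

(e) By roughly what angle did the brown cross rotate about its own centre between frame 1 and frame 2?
29° counter-clockwise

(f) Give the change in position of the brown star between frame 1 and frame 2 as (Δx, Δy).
(2.7, -1.1)

The brown star was at (3.6, 5.9) in frame 1 and (6.3, 4.8) in frame 2.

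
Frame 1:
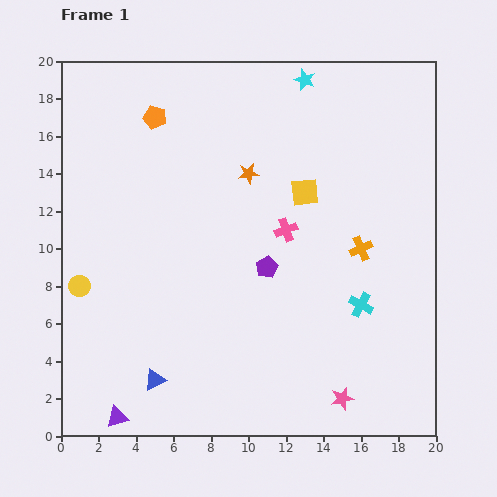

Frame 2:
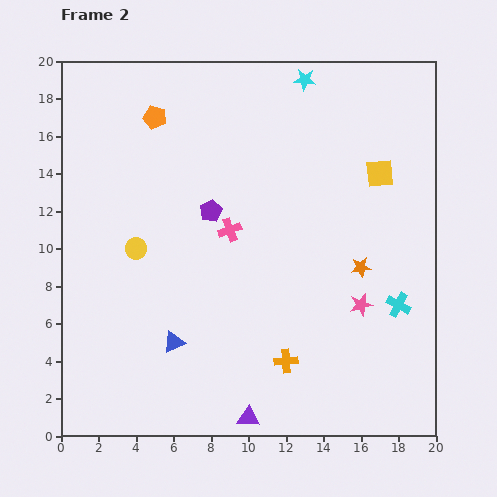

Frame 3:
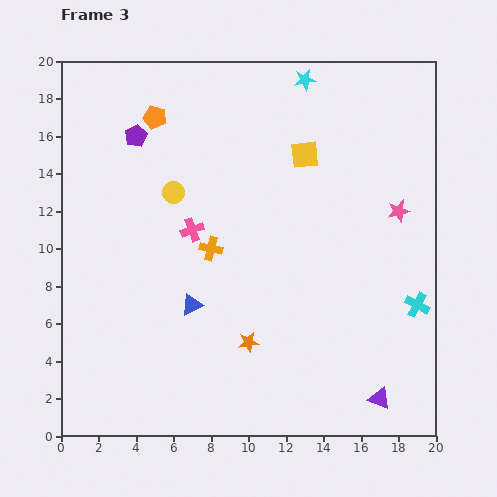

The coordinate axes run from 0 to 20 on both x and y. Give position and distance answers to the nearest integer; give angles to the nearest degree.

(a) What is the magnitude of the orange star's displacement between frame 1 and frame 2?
8

The orange star moved from (10, 14) to (16, 9), a distance of √(6² + 5²) ≈ 8.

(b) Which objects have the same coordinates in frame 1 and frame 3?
the cyan star, the orange pentagon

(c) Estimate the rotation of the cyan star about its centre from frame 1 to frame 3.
31° counter-clockwise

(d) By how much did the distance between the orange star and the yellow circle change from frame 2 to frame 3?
-3

Distance in frame 2: 12. Distance in frame 3: 9.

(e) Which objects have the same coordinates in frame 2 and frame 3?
the cyan star, the orange pentagon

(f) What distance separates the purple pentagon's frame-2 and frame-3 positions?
6

The purple pentagon moved from (8, 12) to (4, 16), a distance of √(4² + 4²) ≈ 6.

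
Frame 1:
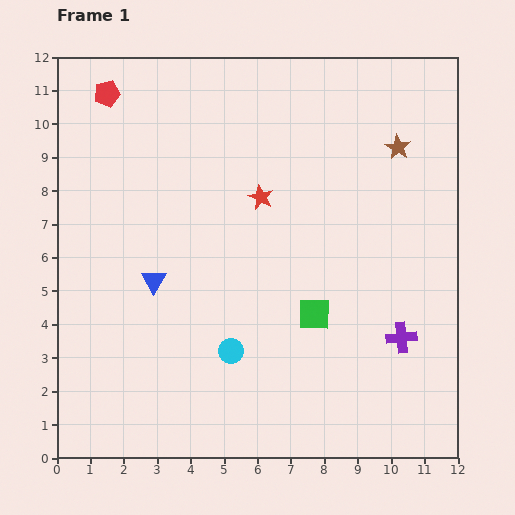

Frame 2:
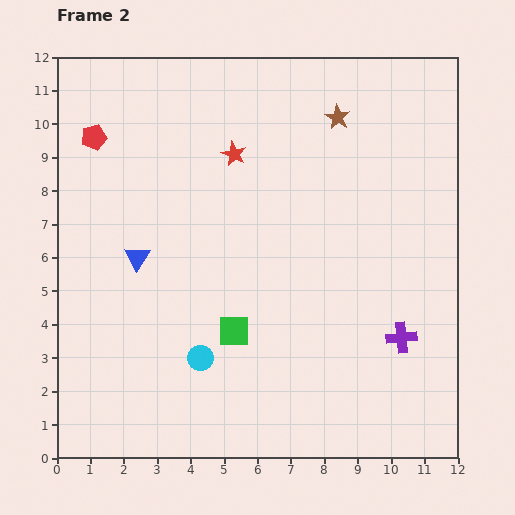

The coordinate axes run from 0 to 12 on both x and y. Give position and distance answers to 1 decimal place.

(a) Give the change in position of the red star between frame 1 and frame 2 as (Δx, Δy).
(-0.8, 1.3)

The red star was at (6.1, 7.8) in frame 1 and (5.3, 9.1) in frame 2.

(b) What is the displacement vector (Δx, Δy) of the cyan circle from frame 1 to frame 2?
(-0.9, -0.2)

The cyan circle was at (5.2, 3.2) in frame 1 and (4.3, 3.0) in frame 2.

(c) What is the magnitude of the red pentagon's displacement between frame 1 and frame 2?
1.4

The red pentagon moved from (1.5, 10.9) to (1.1, 9.6), a distance of √(0.4² + 1.3²) ≈ 1.4.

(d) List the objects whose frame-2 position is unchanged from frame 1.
the purple cross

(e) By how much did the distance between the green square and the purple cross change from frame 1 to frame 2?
+2.3

Distance in frame 1: 2.7. Distance in frame 2: 5.0.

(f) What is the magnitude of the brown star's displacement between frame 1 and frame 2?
2.0

The brown star moved from (10.2, 9.3) to (8.4, 10.2), a distance of √(1.8² + 0.9²) ≈ 2.0.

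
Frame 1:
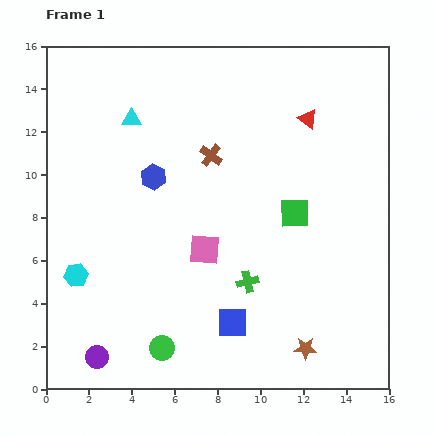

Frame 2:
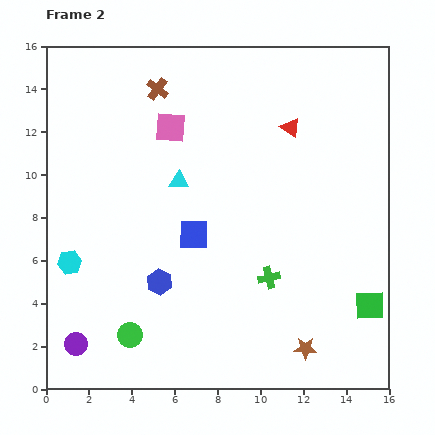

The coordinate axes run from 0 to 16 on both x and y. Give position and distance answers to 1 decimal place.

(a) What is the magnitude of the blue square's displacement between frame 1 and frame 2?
4.5

The blue square moved from (8.7, 3.1) to (6.9, 7.2), a distance of √(1.8² + 4.1²) ≈ 4.5.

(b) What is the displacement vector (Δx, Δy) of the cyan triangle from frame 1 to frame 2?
(2.2, -2.9)

The cyan triangle was at (4.0, 12.6) in frame 1 and (6.2, 9.7) in frame 2.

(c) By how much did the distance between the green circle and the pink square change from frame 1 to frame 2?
+4.9

Distance in frame 1: 5.0. Distance in frame 2: 9.9.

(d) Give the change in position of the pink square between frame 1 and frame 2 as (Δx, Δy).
(-1.6, 5.7)

The pink square was at (7.4, 6.5) in frame 1 and (5.8, 12.2) in frame 2.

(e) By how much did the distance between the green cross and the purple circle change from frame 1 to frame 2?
+1.7

Distance in frame 1: 7.8. Distance in frame 2: 9.5.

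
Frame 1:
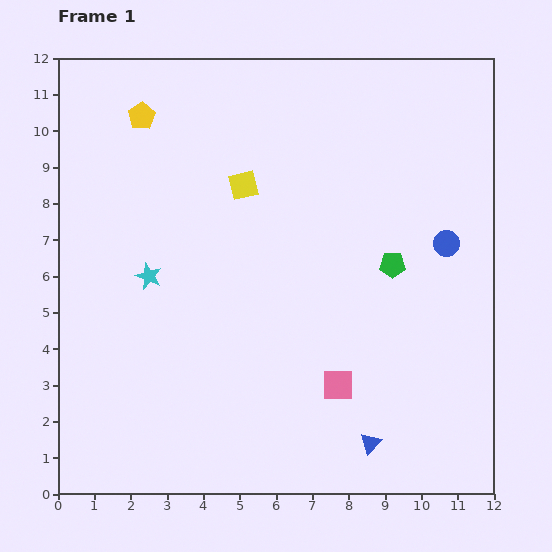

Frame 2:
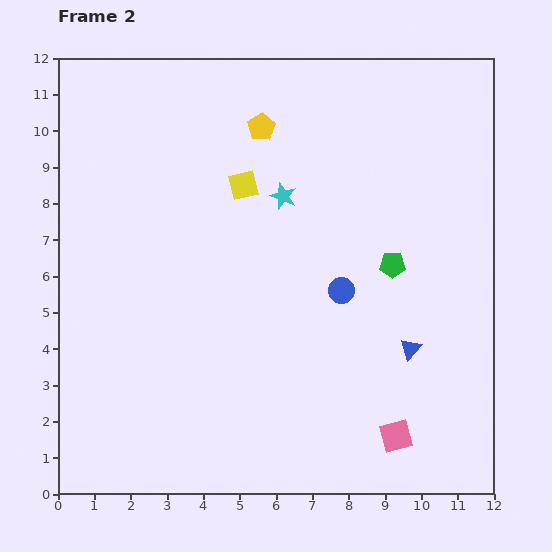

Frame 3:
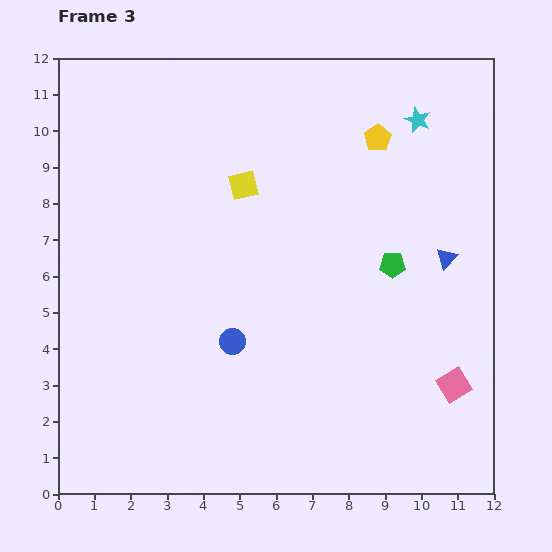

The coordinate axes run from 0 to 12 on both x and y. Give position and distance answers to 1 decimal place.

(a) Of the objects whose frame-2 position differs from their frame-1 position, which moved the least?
the pink square

(moved 2.1)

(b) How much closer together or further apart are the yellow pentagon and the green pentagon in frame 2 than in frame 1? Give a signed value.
-2.8

Distance in frame 1: 8.0. Distance in frame 2: 5.2.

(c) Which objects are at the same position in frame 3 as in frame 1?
the yellow square, the green pentagon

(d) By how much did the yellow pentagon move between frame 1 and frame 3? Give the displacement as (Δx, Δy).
(6.5, -0.6)

The yellow pentagon was at (2.3, 10.4) in frame 1 and (8.8, 9.8) in frame 3.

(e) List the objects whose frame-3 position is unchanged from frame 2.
the yellow square, the green pentagon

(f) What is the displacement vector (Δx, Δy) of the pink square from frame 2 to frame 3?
(1.6, 1.4)

The pink square was at (9.3, 1.6) in frame 2 and (10.9, 3.0) in frame 3.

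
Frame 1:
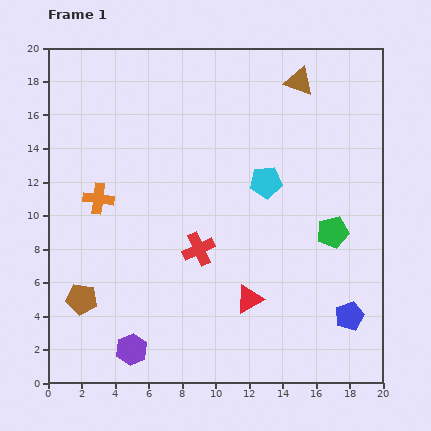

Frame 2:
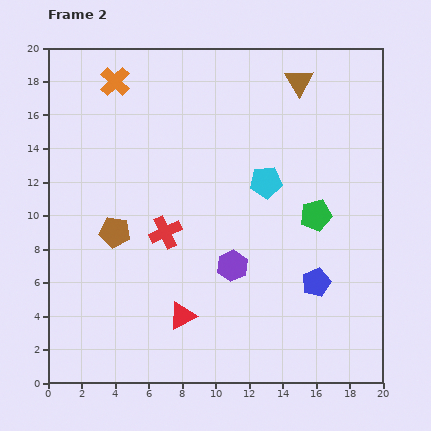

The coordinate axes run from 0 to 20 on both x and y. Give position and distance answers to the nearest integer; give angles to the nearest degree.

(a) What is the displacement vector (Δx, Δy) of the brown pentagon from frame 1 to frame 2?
(2, 4)

The brown pentagon was at (2, 5) in frame 1 and (4, 9) in frame 2.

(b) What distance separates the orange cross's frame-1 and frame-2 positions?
7

The orange cross moved from (3, 11) to (4, 18), a distance of √(1² + 7²) ≈ 7.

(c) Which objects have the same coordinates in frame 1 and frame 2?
the brown triangle, the cyan pentagon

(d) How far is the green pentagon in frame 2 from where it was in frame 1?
1

The green pentagon moved from (17, 9) to (16, 10), a distance of √(1² + 1²) ≈ 1.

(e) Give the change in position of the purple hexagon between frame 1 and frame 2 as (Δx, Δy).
(6, 5)

The purple hexagon was at (5, 2) in frame 1 and (11, 7) in frame 2.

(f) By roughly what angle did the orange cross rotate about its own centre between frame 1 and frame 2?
37° clockwise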